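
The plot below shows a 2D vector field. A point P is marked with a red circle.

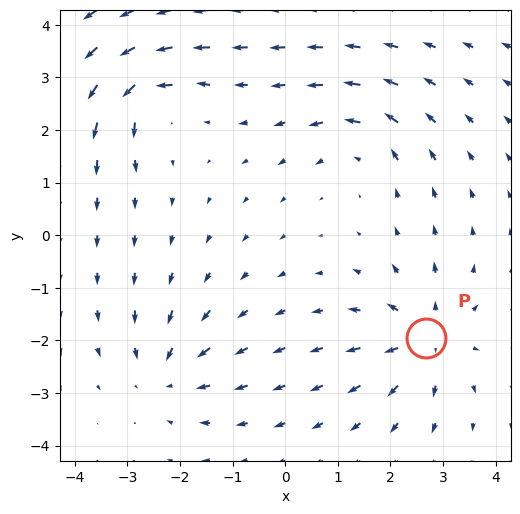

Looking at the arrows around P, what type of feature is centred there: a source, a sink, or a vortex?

At P (2.7, -2.0) the arrows spread outward. Divergence about +4, curl ≈0 — positive divergence with near-zero curl is a source.

source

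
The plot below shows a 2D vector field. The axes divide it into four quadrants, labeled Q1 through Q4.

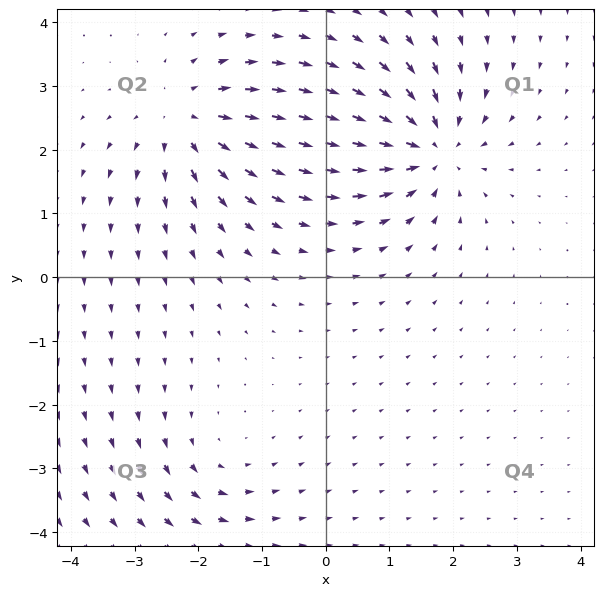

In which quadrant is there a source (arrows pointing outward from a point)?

Q2

The source sits at approximately (-2.2, 2.5), which lies in quadrant Q2. The divergence there is about +5, positive as expected for a source.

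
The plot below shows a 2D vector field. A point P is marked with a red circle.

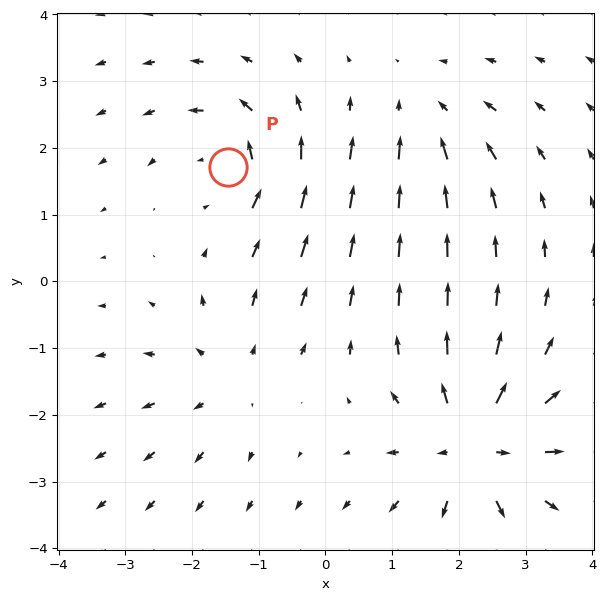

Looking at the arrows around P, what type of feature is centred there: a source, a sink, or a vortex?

At P (-1.5, 1.7) the arrows circulate counterclockwise. Divergence ≈0, curl about +4 — near-zero divergence with nonzero curl is a vortex.

vortex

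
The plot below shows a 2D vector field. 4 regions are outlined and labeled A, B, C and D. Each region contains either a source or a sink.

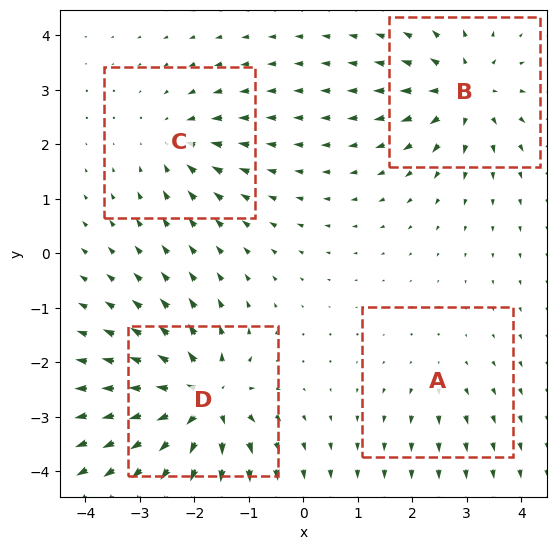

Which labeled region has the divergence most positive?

D

Divergence at each region's feature centre — A: about +2, B: about +6, C: about -4, D: about +9. Region D is most positive.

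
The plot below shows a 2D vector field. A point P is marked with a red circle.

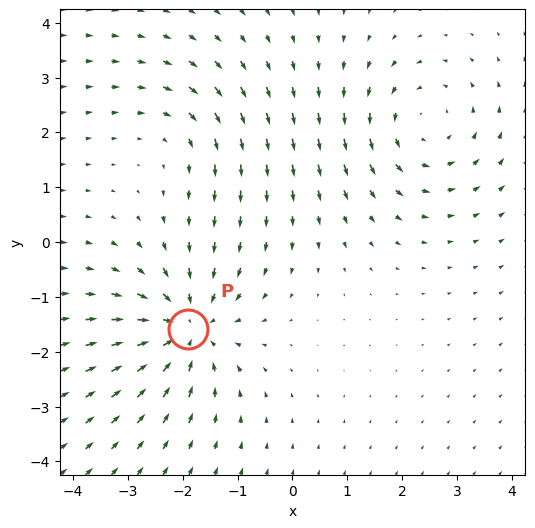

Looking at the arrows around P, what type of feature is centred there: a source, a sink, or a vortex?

At P (-1.9, -1.6) the arrows converge inward. Divergence about -5, curl ≈0 — negative divergence with near-zero curl is a sink.

sink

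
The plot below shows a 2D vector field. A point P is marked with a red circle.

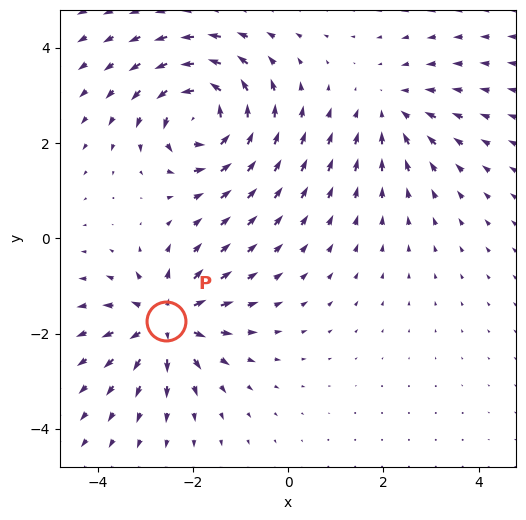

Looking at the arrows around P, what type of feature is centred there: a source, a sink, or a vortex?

At P (-2.6, -1.7) the arrows spread outward. Divergence about +6, curl ≈0 — positive divergence with near-zero curl is a source.

source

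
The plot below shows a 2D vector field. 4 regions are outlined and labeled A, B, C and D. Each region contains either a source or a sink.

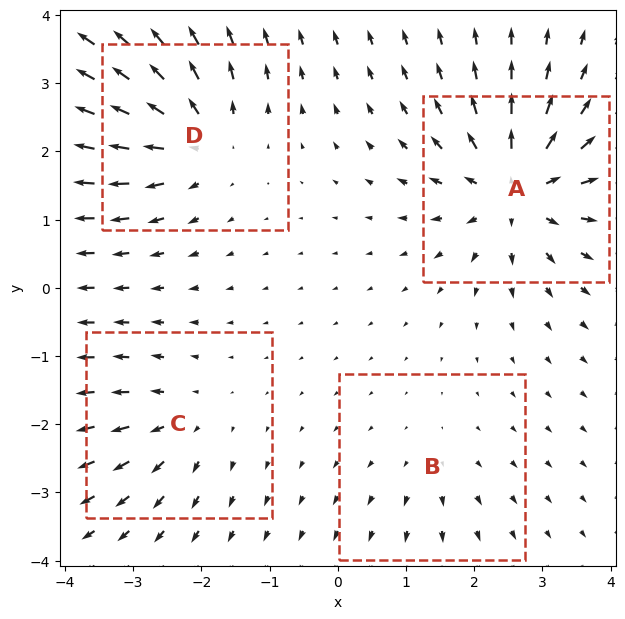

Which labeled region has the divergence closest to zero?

B

Divergence at each region's feature centre — A: about +8, B: about +3, C: about +4, D: about +6. Region B is closest to zero.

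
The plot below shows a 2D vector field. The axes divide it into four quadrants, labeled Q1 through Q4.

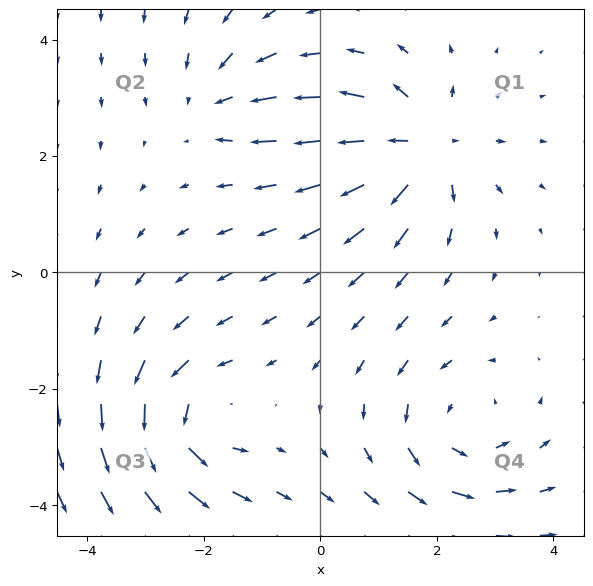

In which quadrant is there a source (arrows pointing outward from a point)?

Q1

The source sits at approximately (1.8, 2.1), which lies in quadrant Q1. The divergence there is about +6, positive as expected for a source.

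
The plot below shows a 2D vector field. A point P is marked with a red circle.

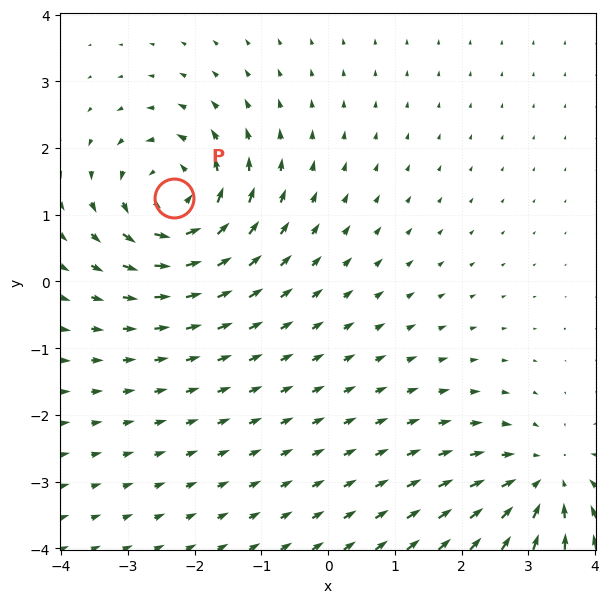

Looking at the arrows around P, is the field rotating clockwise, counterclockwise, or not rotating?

counterclockwise

Near P at (-2.3, 1.2) the arrows circulate counterclockwise. The curl (z-component) there is about +6; positive curl means counterclockwise rotation.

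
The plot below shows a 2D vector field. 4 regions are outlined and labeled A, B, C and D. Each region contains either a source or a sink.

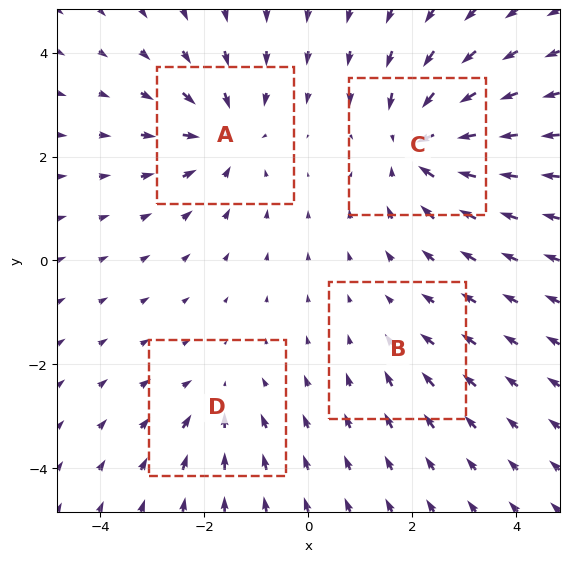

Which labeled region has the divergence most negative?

C

Divergence at each region's feature centre — A: about -5, B: about -2, C: about -7, D: about -3. Region C is most negative.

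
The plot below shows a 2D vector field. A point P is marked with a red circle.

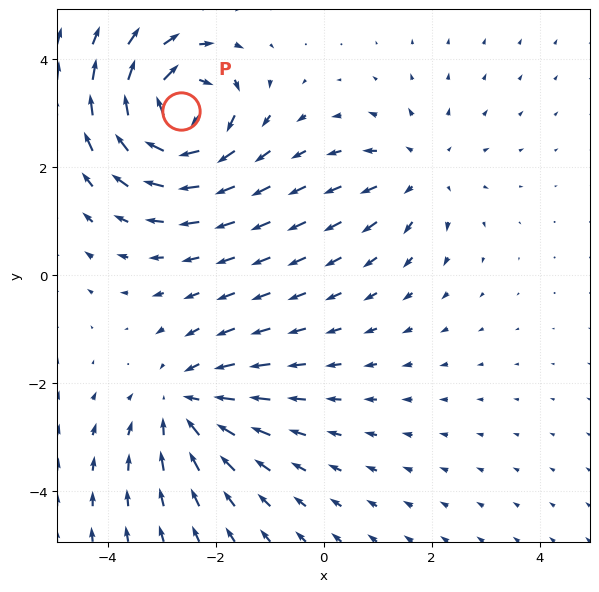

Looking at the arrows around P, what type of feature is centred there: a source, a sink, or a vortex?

vortex

At P (-2.6, 3.0) the arrows circulate clockwise. Divergence ≈0, curl about -6 — near-zero divergence with nonzero curl is a vortex.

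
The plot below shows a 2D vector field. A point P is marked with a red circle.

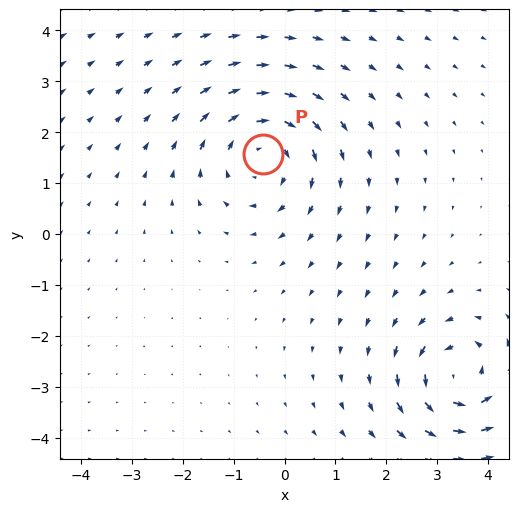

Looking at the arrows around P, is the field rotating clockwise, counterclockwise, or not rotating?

Near P at (-0.4, 1.6) the arrows circulate clockwise. The curl (z-component) there is about -3; negative curl means clockwise rotation.

clockwise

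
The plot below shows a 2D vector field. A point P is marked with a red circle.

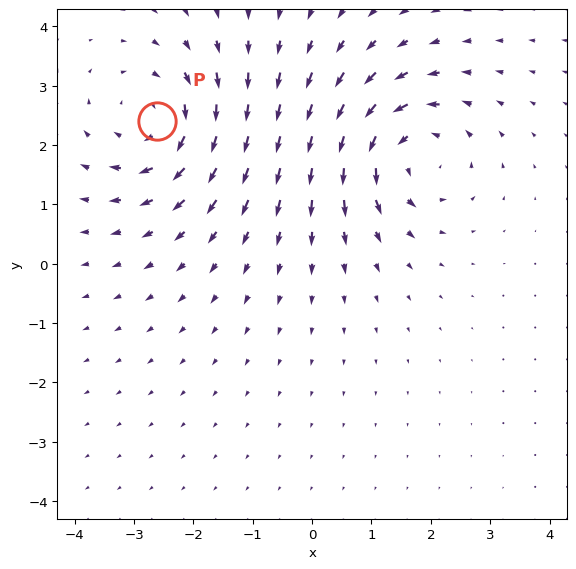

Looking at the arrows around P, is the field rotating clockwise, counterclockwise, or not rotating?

Near P at (-2.6, 2.4) the arrows circulate clockwise. The curl (z-component) there is about -5; negative curl means clockwise rotation.

clockwise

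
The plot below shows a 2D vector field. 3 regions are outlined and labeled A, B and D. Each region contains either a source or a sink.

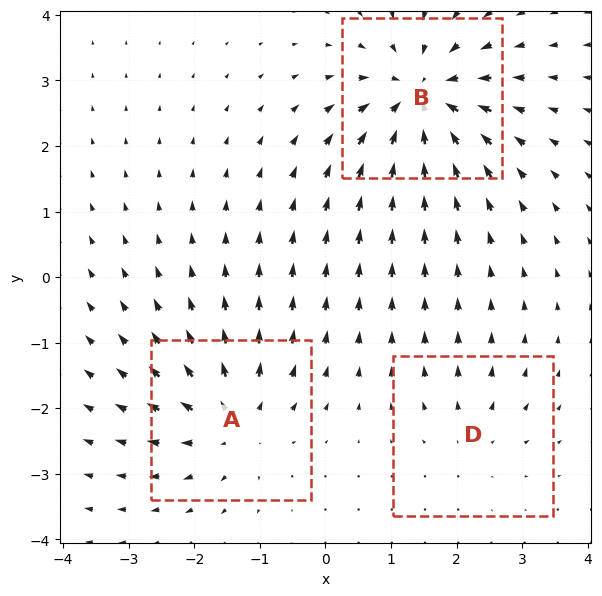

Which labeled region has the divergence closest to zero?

Divergence at each region's feature centre — A: about +4, B: about -6, D: about +2. Region D is closest to zero.

D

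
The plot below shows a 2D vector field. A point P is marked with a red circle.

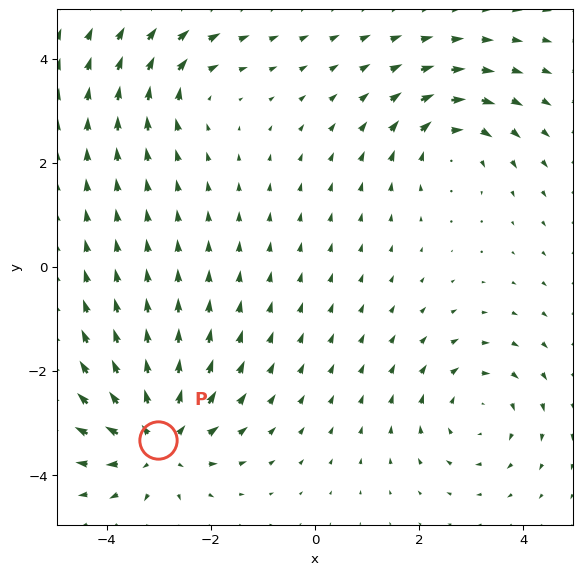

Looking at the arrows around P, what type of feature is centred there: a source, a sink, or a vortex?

At P (-3.0, -3.3) the arrows spread outward. Divergence about +5, curl ≈0 — positive divergence with near-zero curl is a source.

source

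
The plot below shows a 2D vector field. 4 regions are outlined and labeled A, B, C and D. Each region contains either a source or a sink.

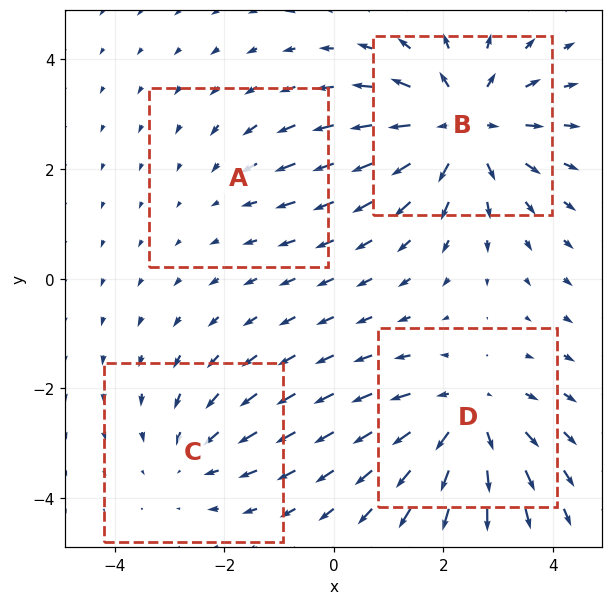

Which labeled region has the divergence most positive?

Divergence at each region's feature centre — A: about -2, B: about +6, C: about -3, D: about +4. Region B is most positive.

B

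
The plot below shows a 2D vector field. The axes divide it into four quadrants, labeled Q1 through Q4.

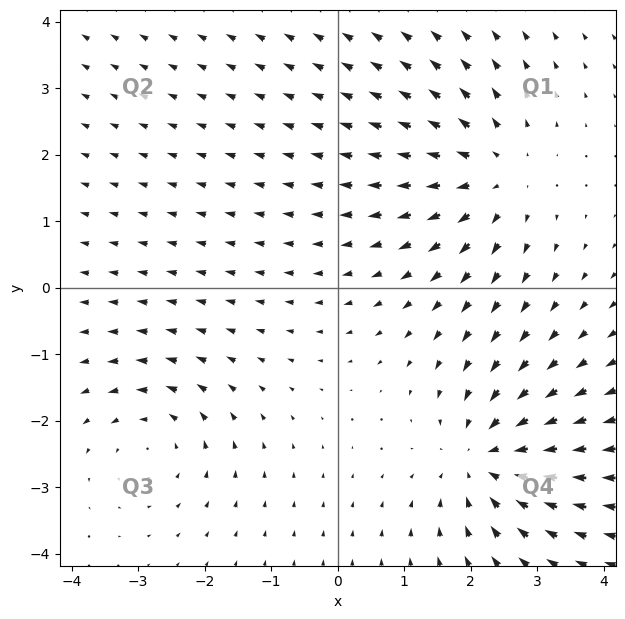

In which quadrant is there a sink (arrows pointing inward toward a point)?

Q4

The sink sits at approximately (2.2, -2.6), which lies in quadrant Q4. The divergence there is about -4, negative as expected for a sink.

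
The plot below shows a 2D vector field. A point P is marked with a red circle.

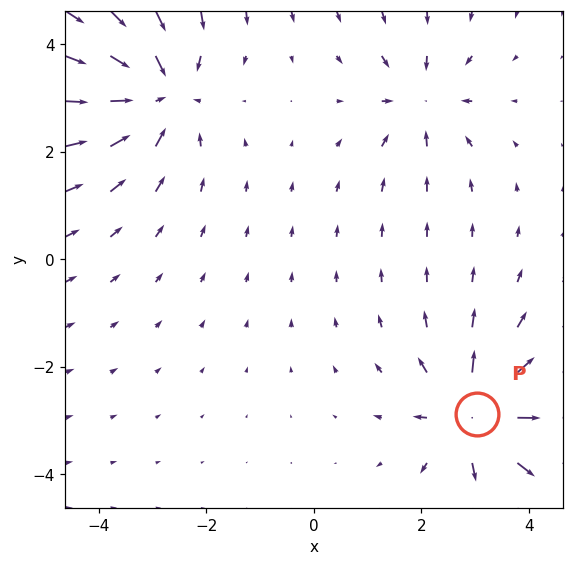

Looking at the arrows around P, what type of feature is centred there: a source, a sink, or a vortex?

At P (3.0, -2.9) the arrows spread outward. Divergence about +6, curl ≈0 — positive divergence with near-zero curl is a source.

source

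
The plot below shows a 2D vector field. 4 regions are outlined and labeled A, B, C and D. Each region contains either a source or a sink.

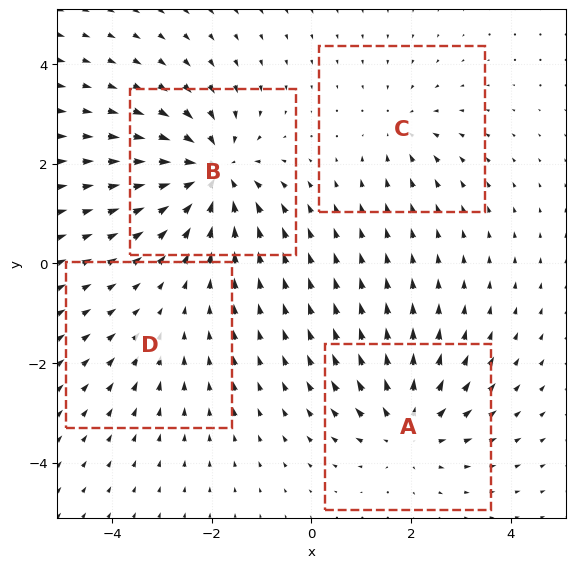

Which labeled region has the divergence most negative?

Divergence at each region's feature centre — A: about +5, B: about -7, C: about -3, D: about -2. Region B is most negative.

B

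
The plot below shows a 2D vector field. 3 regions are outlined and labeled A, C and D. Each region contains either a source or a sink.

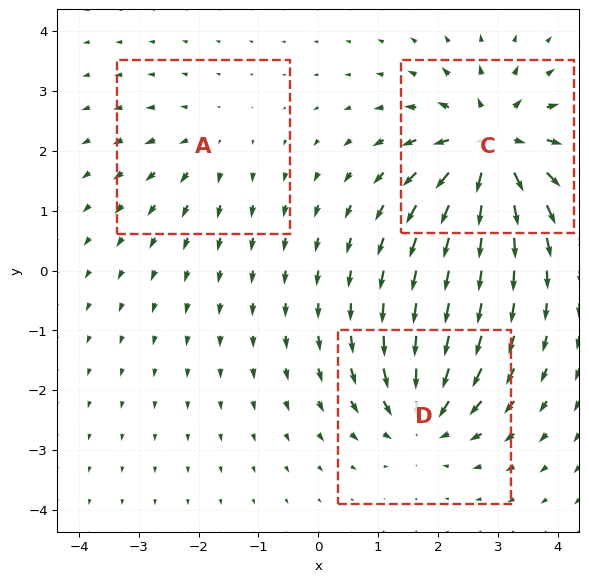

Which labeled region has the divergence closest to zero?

Divergence at each region's feature centre — A: about +2, C: about +6, D: about -4. Region A is closest to zero.

A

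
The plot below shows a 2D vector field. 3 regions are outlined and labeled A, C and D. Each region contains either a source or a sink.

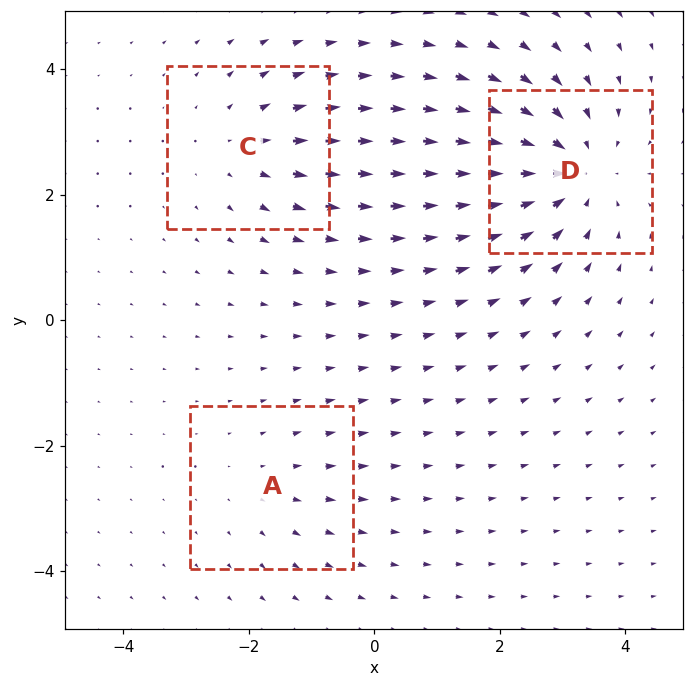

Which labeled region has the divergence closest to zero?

A

Divergence at each region's feature centre — A: about +2, C: about +3, D: about -4. Region A is closest to zero.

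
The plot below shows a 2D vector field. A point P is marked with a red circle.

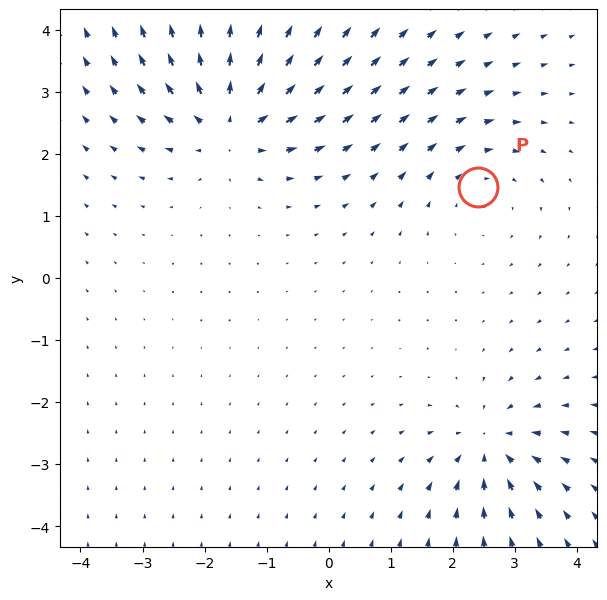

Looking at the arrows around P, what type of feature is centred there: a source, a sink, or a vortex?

vortex

At P (2.4, 1.5) the arrows circulate clockwise. Divergence ≈0, curl about -2 — near-zero divergence with nonzero curl is a vortex.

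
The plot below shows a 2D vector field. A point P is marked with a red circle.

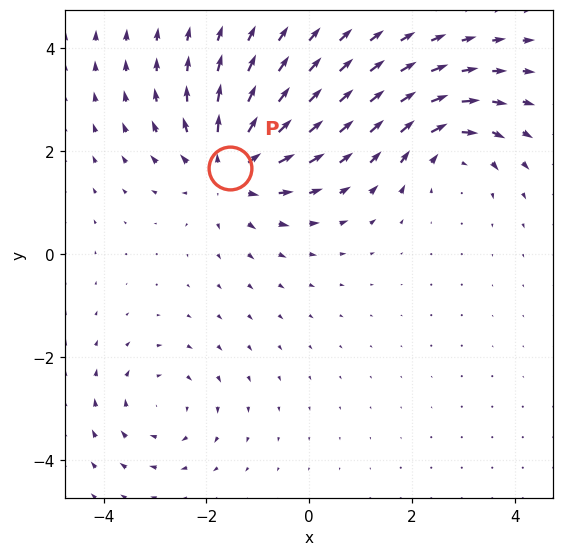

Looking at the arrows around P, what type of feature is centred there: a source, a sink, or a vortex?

At P (-1.5, 1.7) the arrows spread outward. Divergence about +5, curl ≈0 — positive divergence with near-zero curl is a source.

source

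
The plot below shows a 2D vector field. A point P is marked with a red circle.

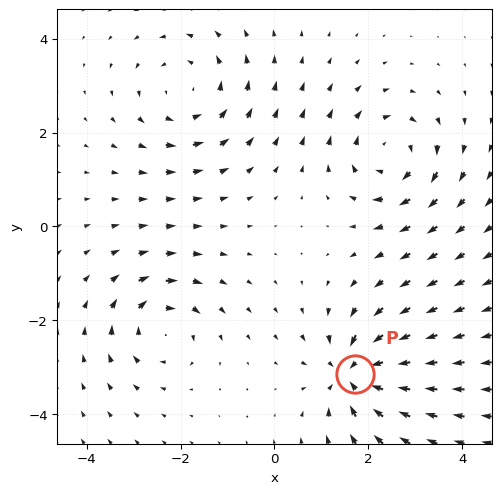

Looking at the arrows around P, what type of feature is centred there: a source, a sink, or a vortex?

At P (1.7, -3.1) the arrows converge inward. Divergence about -7, curl ≈0 — negative divergence with near-zero curl is a sink.

sink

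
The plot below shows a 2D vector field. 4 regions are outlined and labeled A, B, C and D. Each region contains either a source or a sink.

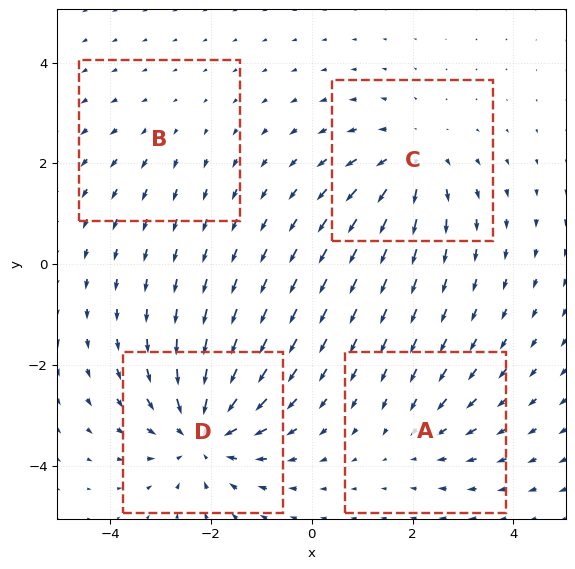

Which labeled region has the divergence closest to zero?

Divergence at each region's feature centre — A: about -3, B: about +2, C: about +4, D: about -6. Region B is closest to zero.

B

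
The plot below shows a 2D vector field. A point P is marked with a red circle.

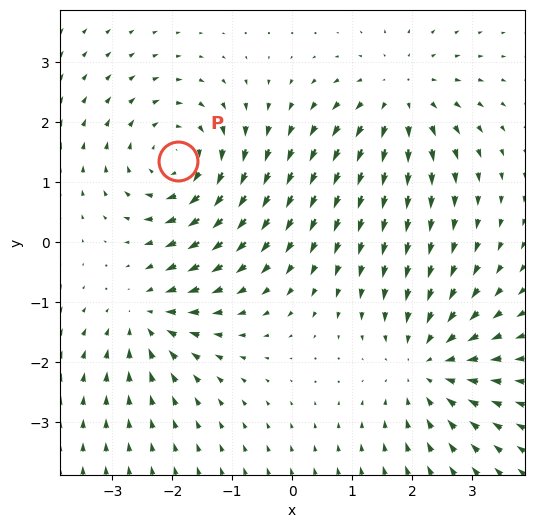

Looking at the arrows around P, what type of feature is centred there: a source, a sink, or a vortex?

vortex

At P (-1.9, 1.4) the arrows circulate clockwise. Divergence ≈0, curl about -5 — near-zero divergence with nonzero curl is a vortex.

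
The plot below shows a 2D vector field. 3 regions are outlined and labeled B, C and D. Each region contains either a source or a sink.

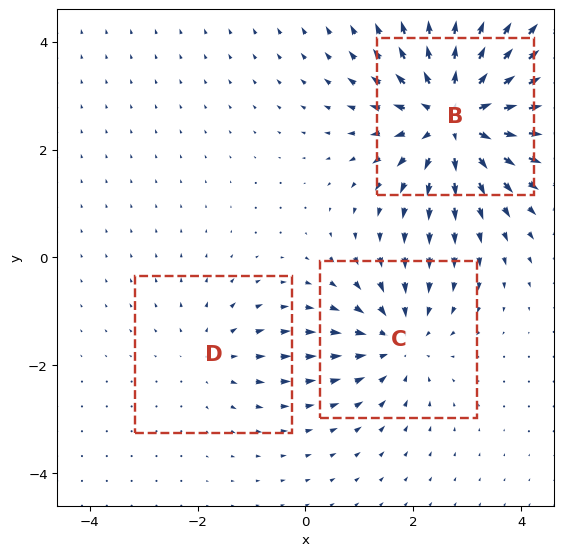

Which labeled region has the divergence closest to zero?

Divergence at each region's feature centre — B: about +5, C: about -3, D: about +2. Region D is closest to zero.

D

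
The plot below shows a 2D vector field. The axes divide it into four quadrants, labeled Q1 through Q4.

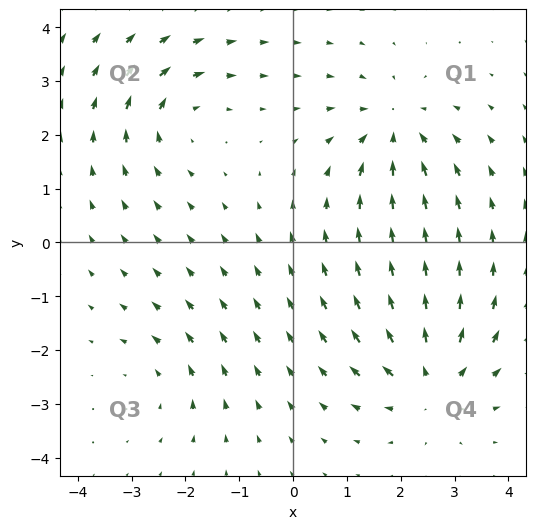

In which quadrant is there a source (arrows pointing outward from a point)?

Q4

The source sits at approximately (2.6, -2.6), which lies in quadrant Q4. The divergence there is about +5, positive as expected for a source.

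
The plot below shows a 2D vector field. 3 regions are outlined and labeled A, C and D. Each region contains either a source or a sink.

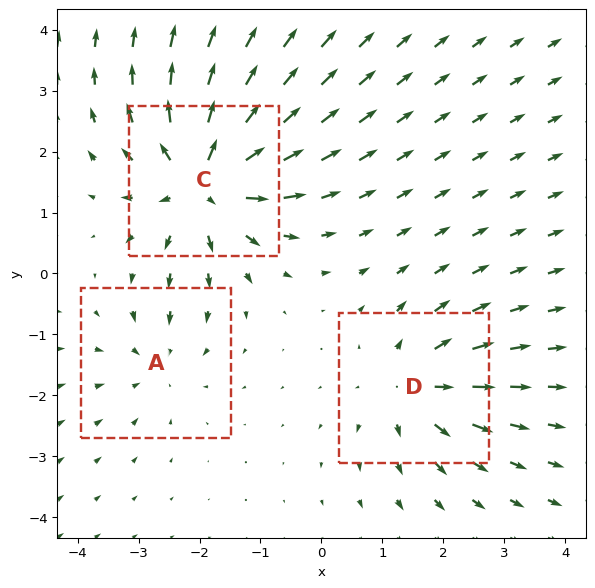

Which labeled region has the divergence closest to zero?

A

Divergence at each region's feature centre — A: about -3, C: about +6, D: about +4. Region A is closest to zero.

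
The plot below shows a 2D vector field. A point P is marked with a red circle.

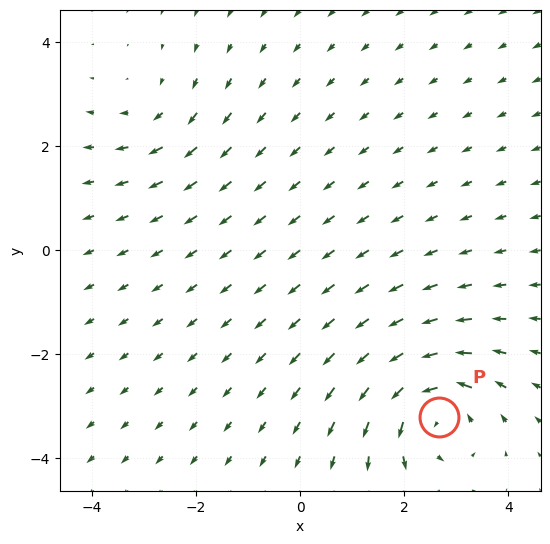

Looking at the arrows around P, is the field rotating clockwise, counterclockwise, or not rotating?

Near P at (2.7, -3.2) the arrows circulate counterclockwise. The curl (z-component) there is about +6; positive curl means counterclockwise rotation.

counterclockwise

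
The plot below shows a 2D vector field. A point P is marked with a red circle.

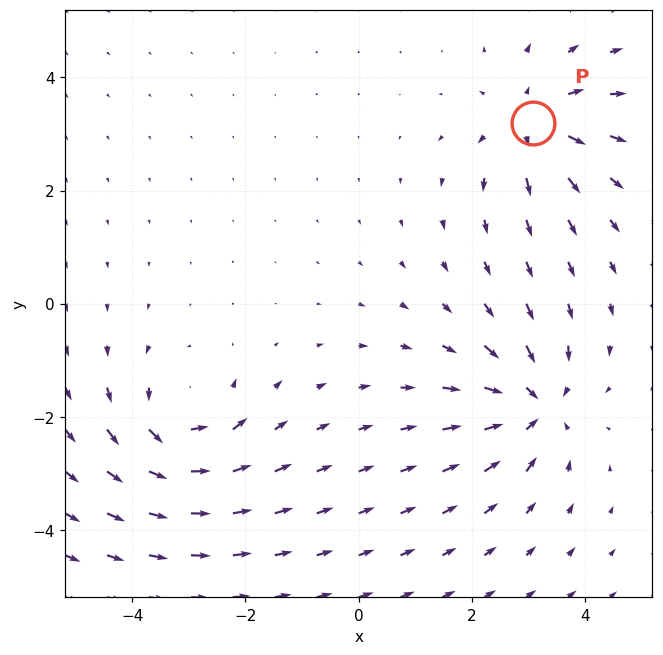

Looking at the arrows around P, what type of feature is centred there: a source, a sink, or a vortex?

source

At P (3.1, 3.2) the arrows spread outward. Divergence about +5, curl ≈0 — positive divergence with near-zero curl is a source.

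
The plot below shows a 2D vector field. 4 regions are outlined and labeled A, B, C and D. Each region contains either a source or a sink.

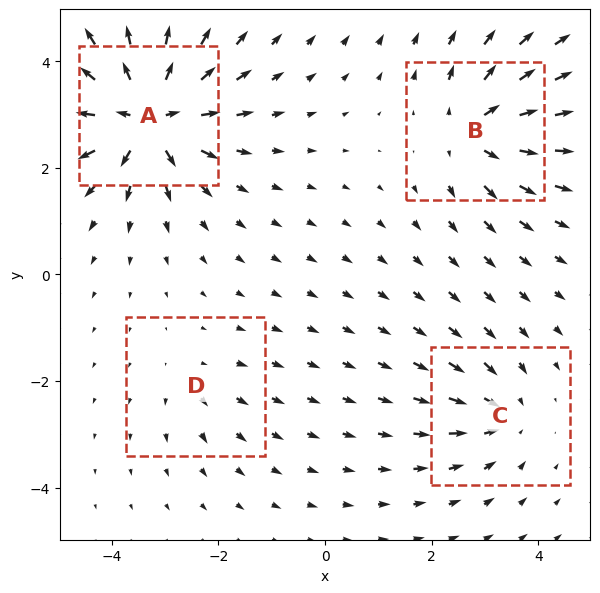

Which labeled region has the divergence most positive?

Divergence at each region's feature centre — A: about +9, B: about +6, C: about -4, D: about +2. Region A is most positive.

A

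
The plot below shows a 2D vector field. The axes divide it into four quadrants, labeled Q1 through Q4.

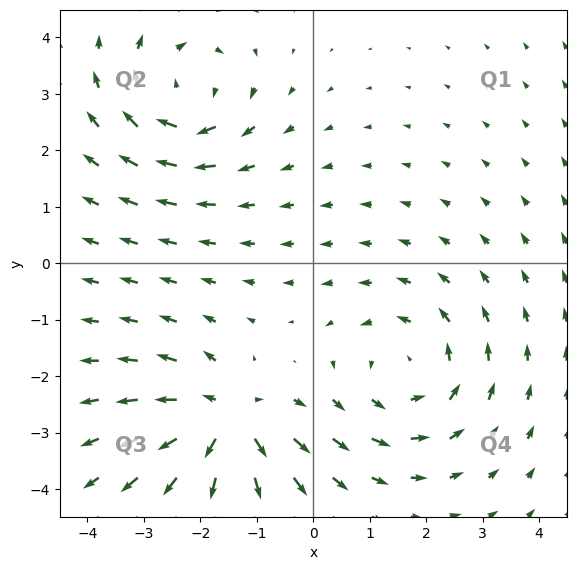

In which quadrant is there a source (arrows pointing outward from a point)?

Q3

The source sits at approximately (-1.5, -2.8), which lies in quadrant Q3. The divergence there is about +6, positive as expected for a source.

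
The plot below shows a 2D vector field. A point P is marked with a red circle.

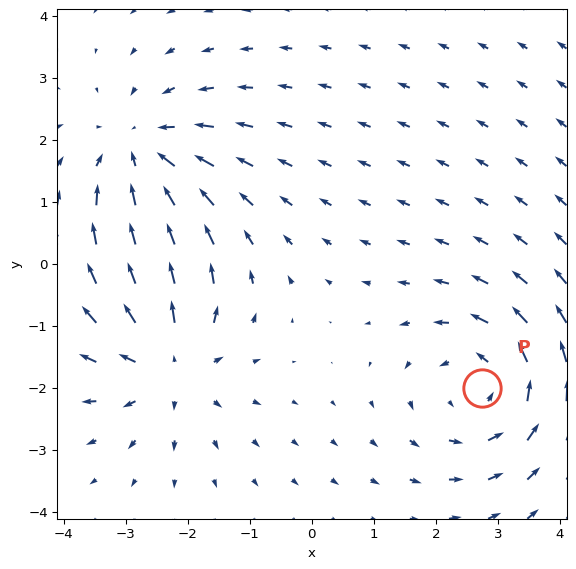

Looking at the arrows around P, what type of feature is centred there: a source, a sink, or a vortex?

vortex

At P (2.7, -2.0) the arrows circulate counterclockwise. Divergence ≈0, curl about +4 — near-zero divergence with nonzero curl is a vortex.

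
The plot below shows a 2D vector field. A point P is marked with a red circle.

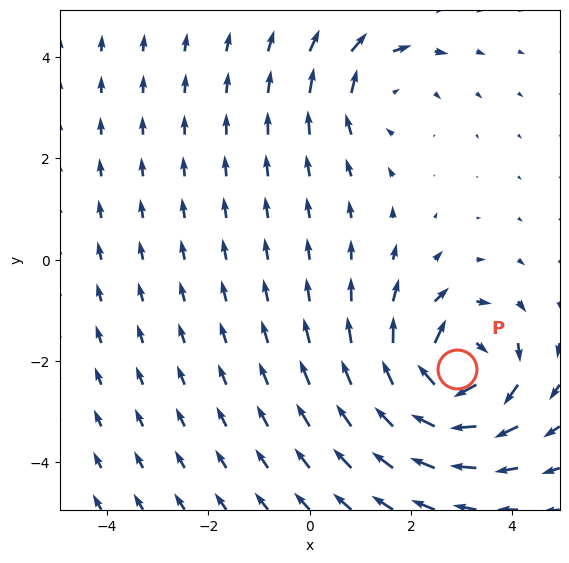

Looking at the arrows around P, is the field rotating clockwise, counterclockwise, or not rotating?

clockwise

Near P at (2.9, -2.2) the arrows circulate clockwise. The curl (z-component) there is about -5; negative curl means clockwise rotation.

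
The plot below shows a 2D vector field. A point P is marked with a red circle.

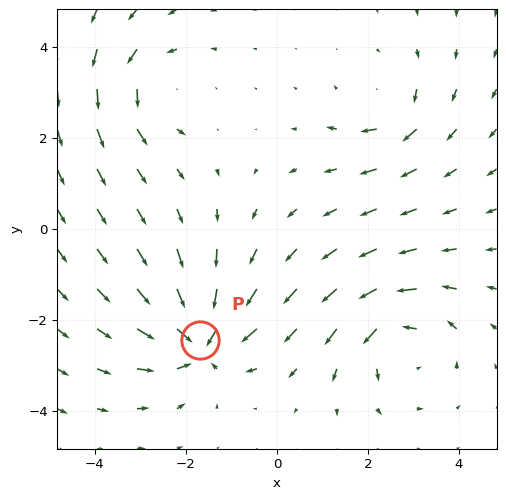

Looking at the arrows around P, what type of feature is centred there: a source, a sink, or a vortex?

sink

At P (-1.7, -2.4) the arrows converge inward. Divergence about -7, curl ≈0 — negative divergence with near-zero curl is a sink.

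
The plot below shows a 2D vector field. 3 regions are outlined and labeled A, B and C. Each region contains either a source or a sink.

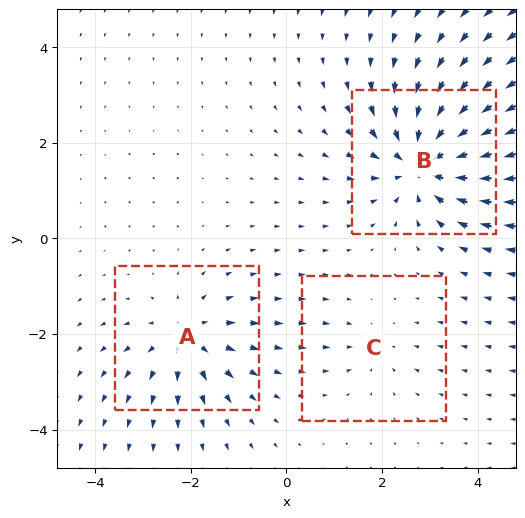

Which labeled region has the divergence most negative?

B

Divergence at each region's feature centre — A: about +4, B: about -6, C: about -2. Region B is most negative.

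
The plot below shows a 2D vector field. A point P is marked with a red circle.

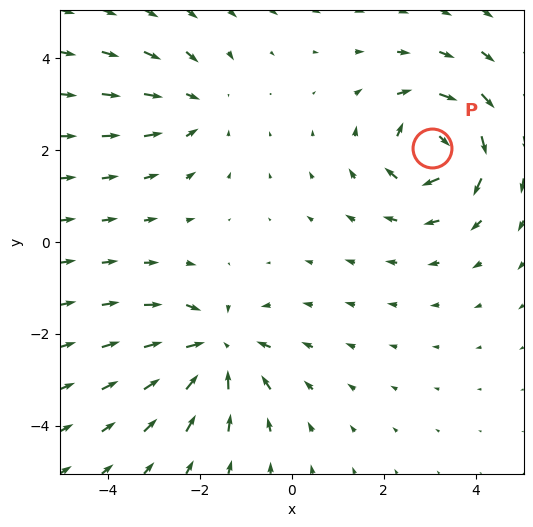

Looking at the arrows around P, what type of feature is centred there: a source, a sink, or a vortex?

At P (3.1, 2.0) the arrows circulate clockwise. Divergence ≈0, curl about -6 — near-zero divergence with nonzero curl is a vortex.

vortex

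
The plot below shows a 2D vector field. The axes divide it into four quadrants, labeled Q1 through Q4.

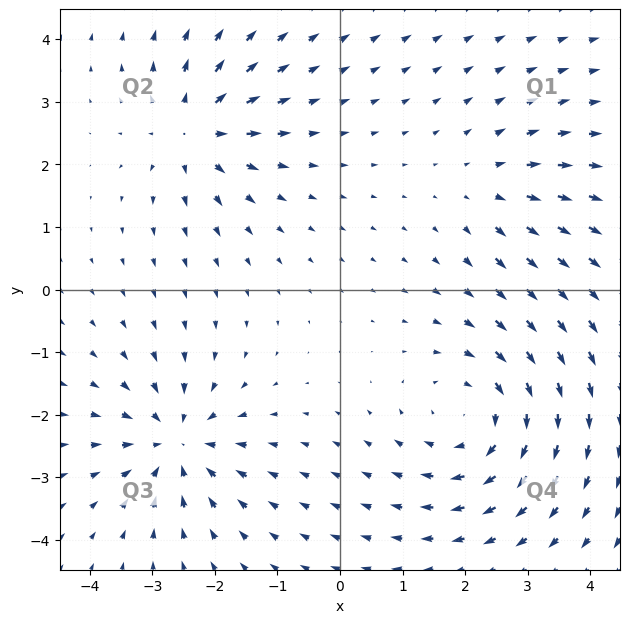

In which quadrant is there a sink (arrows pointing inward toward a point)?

The sink sits at approximately (-2.6, -2.5), which lies in quadrant Q3. The divergence there is about -5, negative as expected for a sink.

Q3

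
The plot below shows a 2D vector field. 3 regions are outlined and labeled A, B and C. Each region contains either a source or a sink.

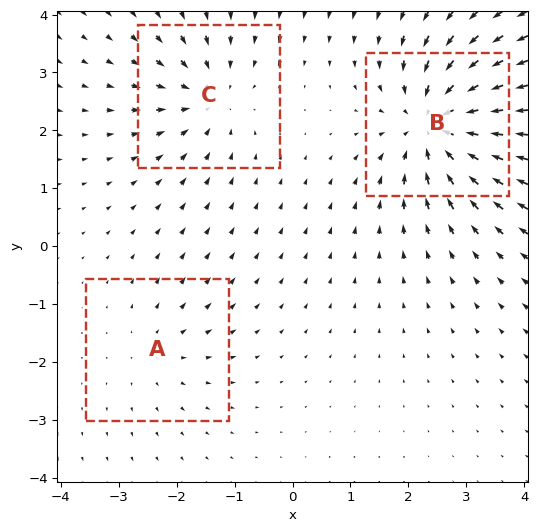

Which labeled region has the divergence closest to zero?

Divergence at each region's feature centre — A: about +2, B: about -6, C: about -4. Region A is closest to zero.

A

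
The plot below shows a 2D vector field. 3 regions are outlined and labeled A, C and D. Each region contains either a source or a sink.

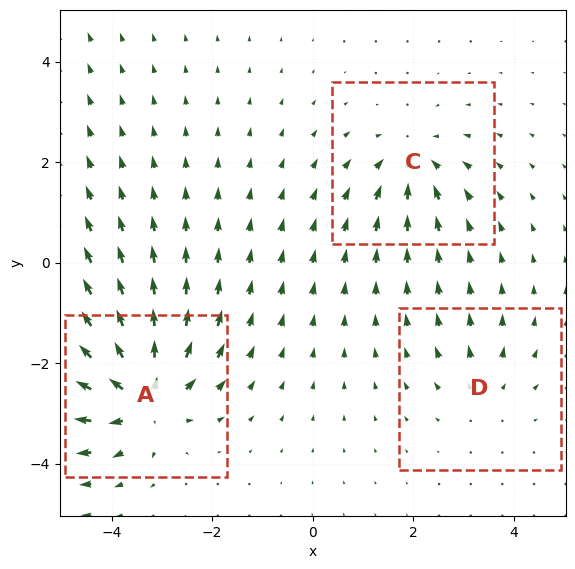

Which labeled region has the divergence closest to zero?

D

Divergence at each region's feature centre — A: about +6, C: about -3, D: about +2. Region D is closest to zero.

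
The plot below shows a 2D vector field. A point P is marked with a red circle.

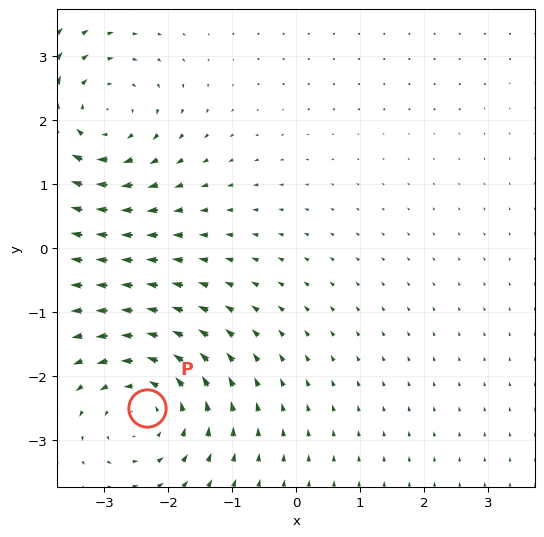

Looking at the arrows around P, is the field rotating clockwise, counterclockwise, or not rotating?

Near P at (-2.3, -2.5) the arrows circulate counterclockwise. The curl (z-component) there is about +4; positive curl means counterclockwise rotation.

counterclockwise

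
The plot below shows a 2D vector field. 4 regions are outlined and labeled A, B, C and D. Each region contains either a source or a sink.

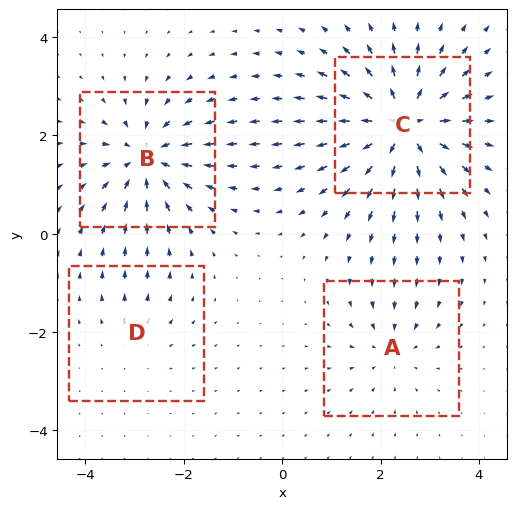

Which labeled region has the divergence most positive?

C

Divergence at each region's feature centre — A: about -4, B: about -6, C: about +8, D: about +2. Region C is most positive.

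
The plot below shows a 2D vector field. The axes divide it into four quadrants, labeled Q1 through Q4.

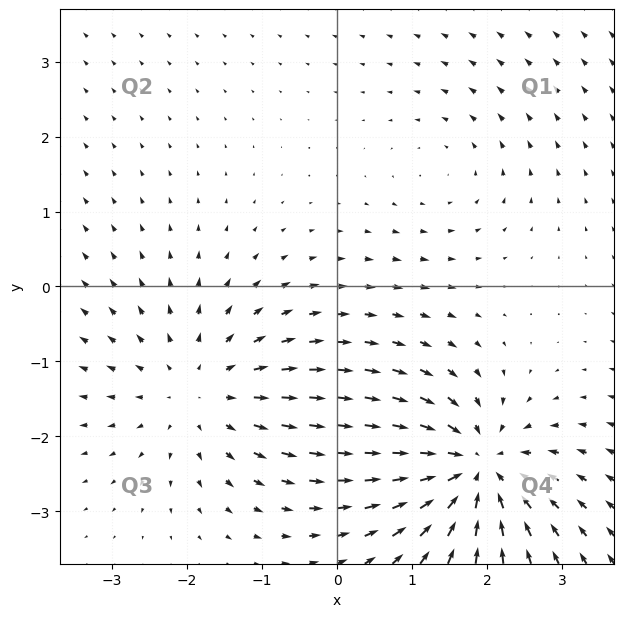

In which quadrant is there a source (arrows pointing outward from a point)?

Q3

The source sits at approximately (-1.8, -1.4), which lies in quadrant Q3. The divergence there is about +4, positive as expected for a source.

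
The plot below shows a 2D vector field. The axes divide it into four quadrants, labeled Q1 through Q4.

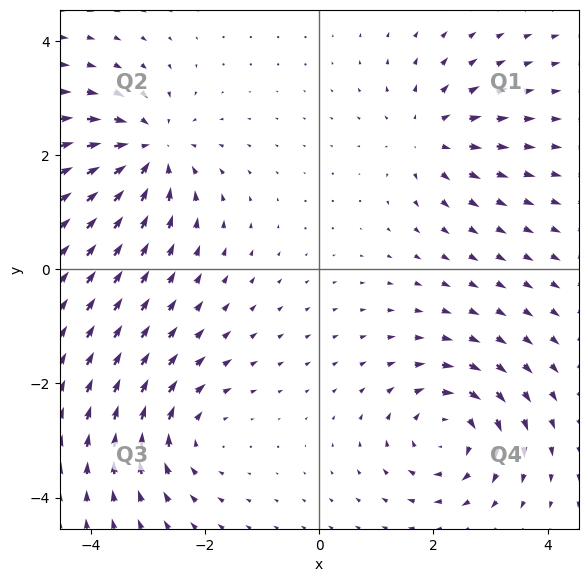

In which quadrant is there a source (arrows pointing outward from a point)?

The source sits at approximately (1.9, 2.3), which lies in quadrant Q1. The divergence there is about +4, positive as expected for a source.

Q1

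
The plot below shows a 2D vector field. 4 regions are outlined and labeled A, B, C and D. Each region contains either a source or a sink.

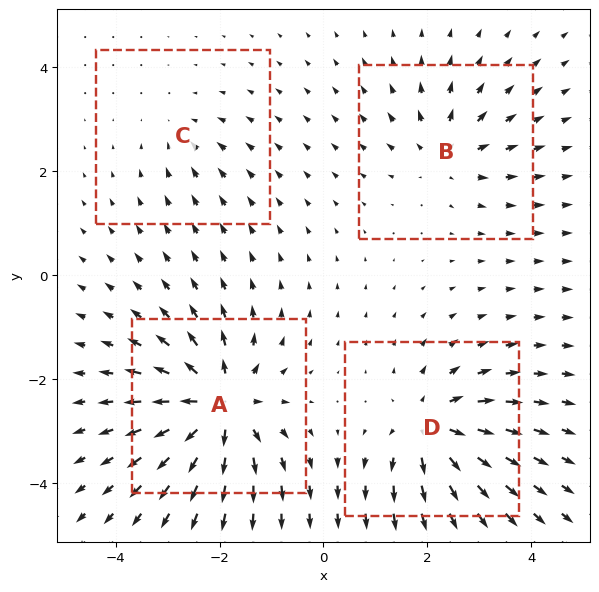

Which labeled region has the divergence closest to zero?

Divergence at each region's feature centre — A: about +8, B: about +4, C: about -2, D: about +6. Region C is closest to zero.

C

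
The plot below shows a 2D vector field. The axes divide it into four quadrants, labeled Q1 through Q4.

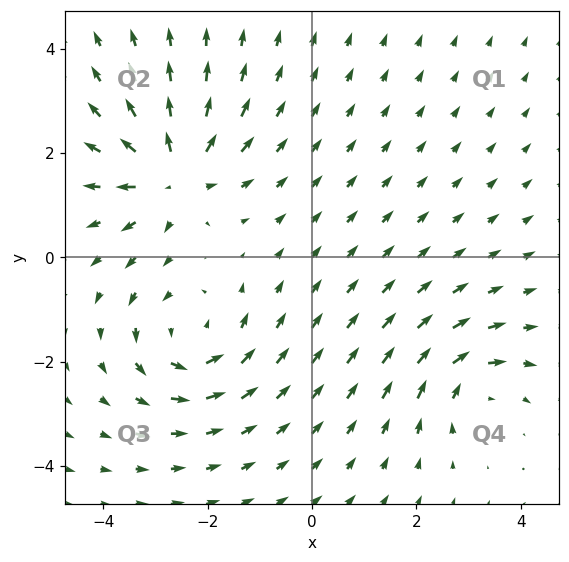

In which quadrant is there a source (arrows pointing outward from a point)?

Q2

The source sits at approximately (-2.6, 1.6), which lies in quadrant Q2. The divergence there is about +6, positive as expected for a source.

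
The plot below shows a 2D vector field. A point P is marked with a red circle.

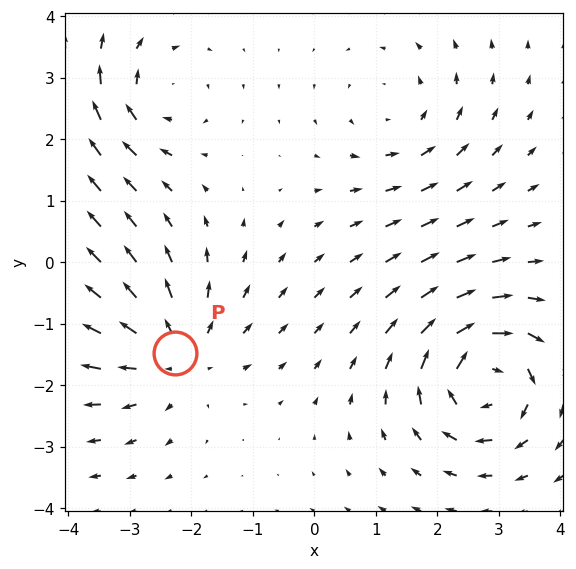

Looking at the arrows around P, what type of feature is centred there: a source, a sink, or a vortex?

source

At P (-2.3, -1.5) the arrows spread outward. Divergence about +4, curl ≈0 — positive divergence with near-zero curl is a source.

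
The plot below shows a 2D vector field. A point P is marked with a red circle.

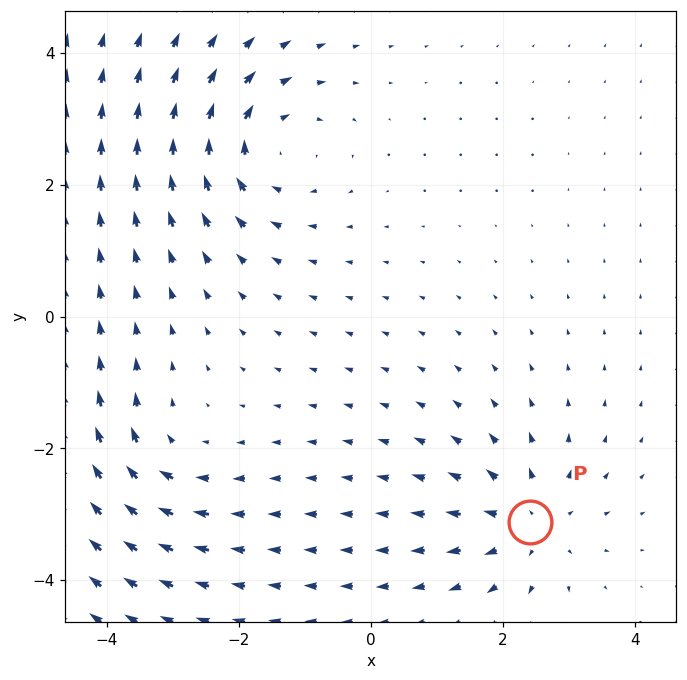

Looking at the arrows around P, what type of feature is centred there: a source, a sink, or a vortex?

source

At P (2.4, -3.1) the arrows spread outward. Divergence about +4, curl ≈0 — positive divergence with near-zero curl is a source.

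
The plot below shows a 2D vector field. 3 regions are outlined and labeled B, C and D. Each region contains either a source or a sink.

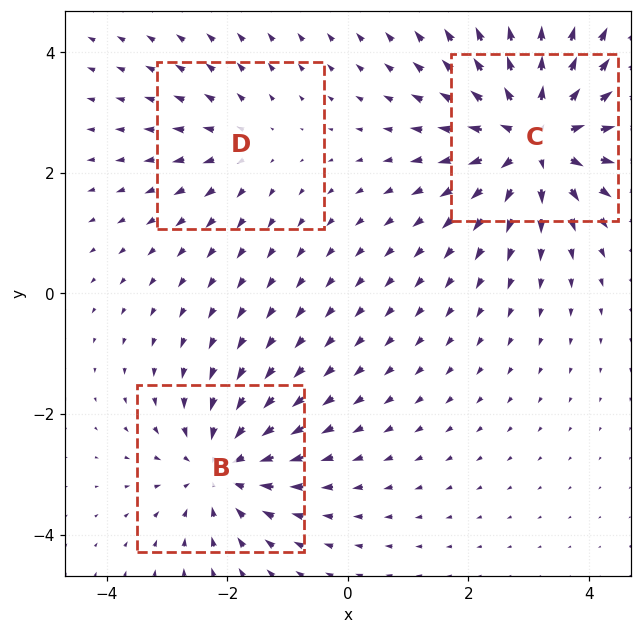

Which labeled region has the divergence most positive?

C

Divergence at each region's feature centre — B: about -3, C: about +5, D: about +2. Region C is most positive.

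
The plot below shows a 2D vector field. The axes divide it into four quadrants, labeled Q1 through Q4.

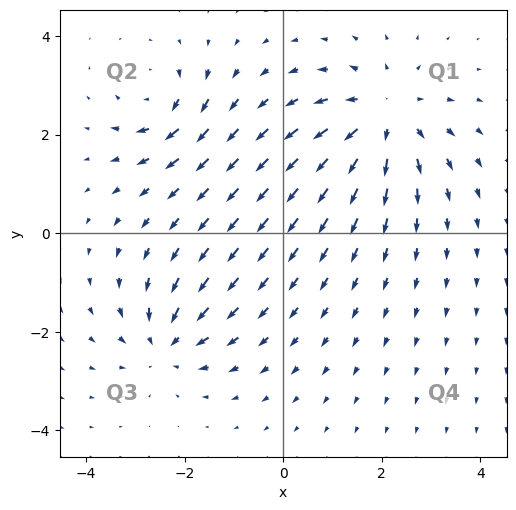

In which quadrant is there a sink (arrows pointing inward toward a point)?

Q3

The sink sits at approximately (-2.4, -2.2), which lies in quadrant Q3. The divergence there is about -4, negative as expected for a sink.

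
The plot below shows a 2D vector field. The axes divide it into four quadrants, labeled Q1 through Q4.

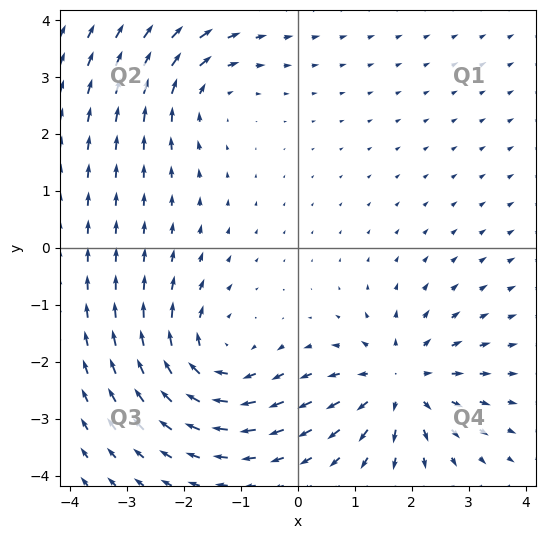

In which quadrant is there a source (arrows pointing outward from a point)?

Q4

The source sits at approximately (1.8, -2.4), which lies in quadrant Q4. The divergence there is about +5, positive as expected for a source.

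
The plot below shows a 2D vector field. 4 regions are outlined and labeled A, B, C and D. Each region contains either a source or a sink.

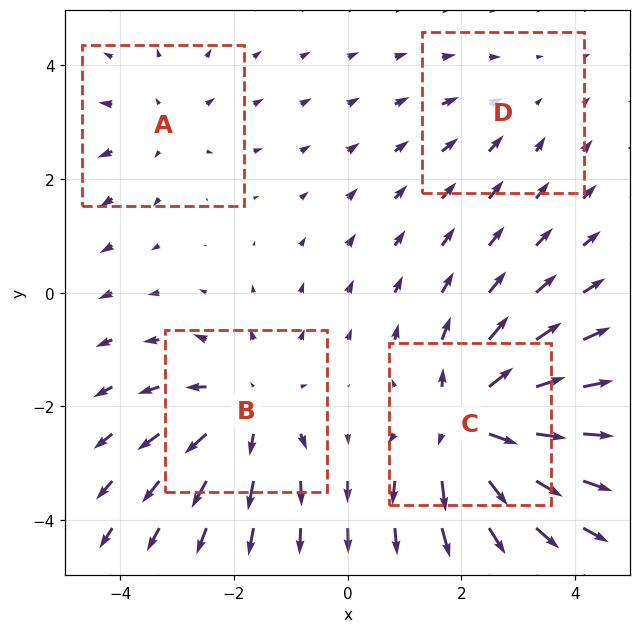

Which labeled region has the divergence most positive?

Divergence at each region's feature centre — A: about +3, B: about +5, C: about +7, D: about -2. Region C is most positive.

C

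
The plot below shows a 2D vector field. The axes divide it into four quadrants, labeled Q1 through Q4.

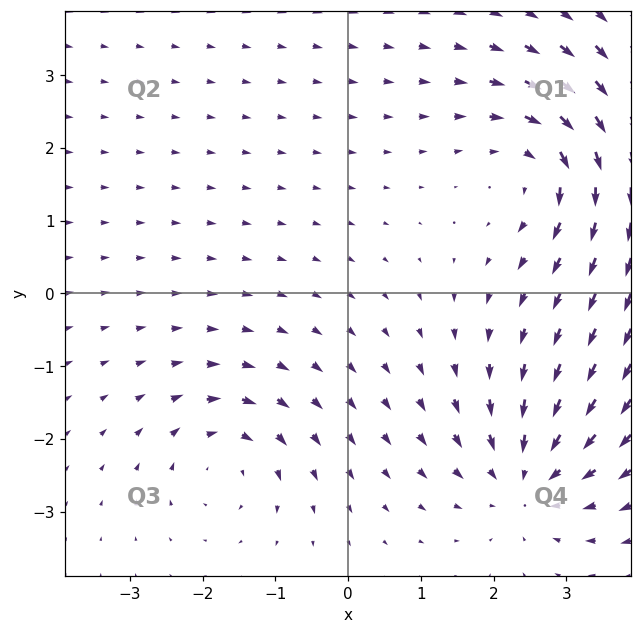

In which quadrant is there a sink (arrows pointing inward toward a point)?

Q4

The sink sits at approximately (2.5, -2.5), which lies in quadrant Q4. The divergence there is about -5, negative as expected for a sink.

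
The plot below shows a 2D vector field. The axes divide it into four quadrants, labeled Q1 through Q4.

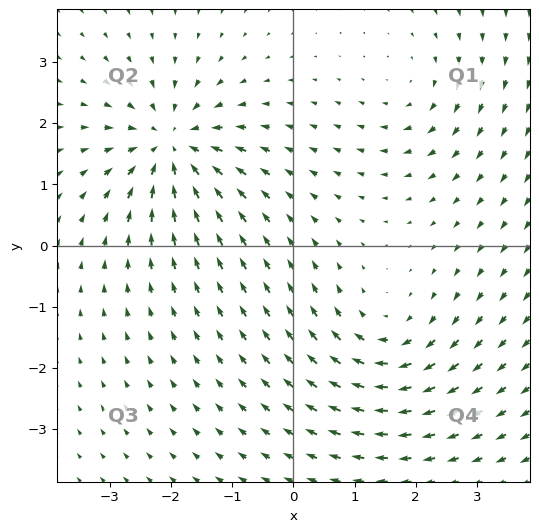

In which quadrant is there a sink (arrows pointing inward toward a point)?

Q2

The sink sits at approximately (-2.0, 1.6), which lies in quadrant Q2. The divergence there is about -6, negative as expected for a sink.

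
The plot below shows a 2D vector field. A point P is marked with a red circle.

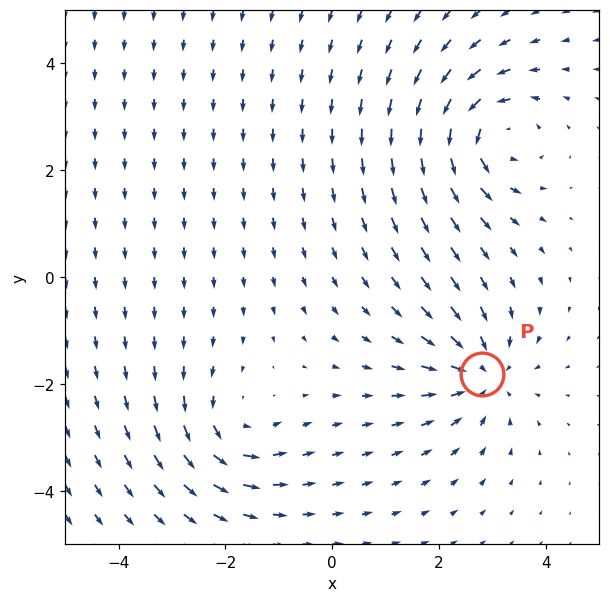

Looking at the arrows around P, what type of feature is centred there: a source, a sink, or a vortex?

At P (2.8, -1.8) the arrows converge inward. Divergence about -4, curl ≈0 — negative divergence with near-zero curl is a sink.

sink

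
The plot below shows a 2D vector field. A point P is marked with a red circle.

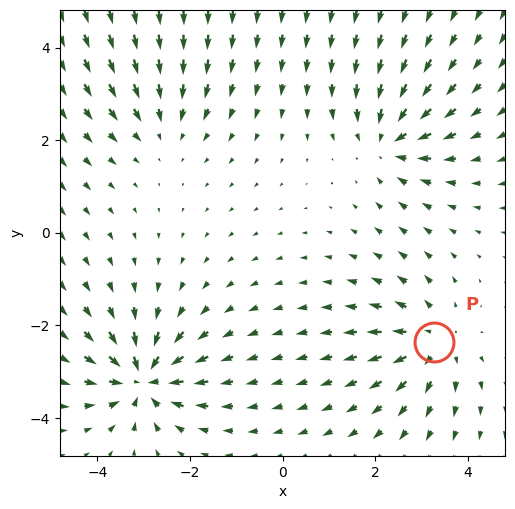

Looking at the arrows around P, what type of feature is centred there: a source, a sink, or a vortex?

At P (3.3, -2.3) the arrows spread outward. Divergence about +3, curl ≈0 — positive divergence with near-zero curl is a source.

source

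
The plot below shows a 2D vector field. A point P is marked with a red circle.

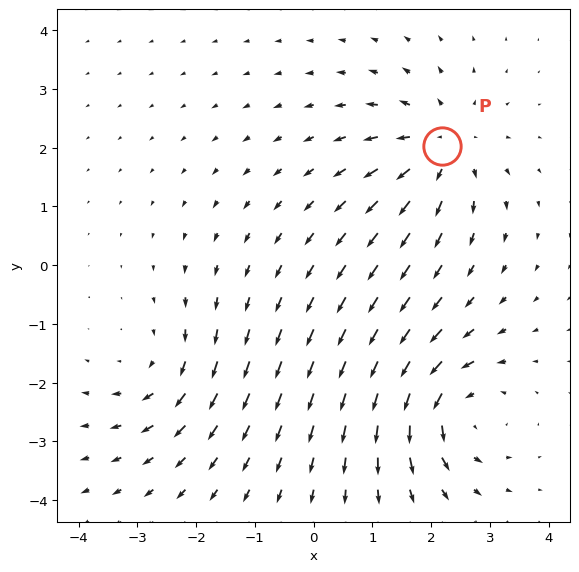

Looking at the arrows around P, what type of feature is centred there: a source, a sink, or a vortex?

source

At P (2.2, 2.0) the arrows spread outward. Divergence about +4, curl ≈0 — positive divergence with near-zero curl is a source.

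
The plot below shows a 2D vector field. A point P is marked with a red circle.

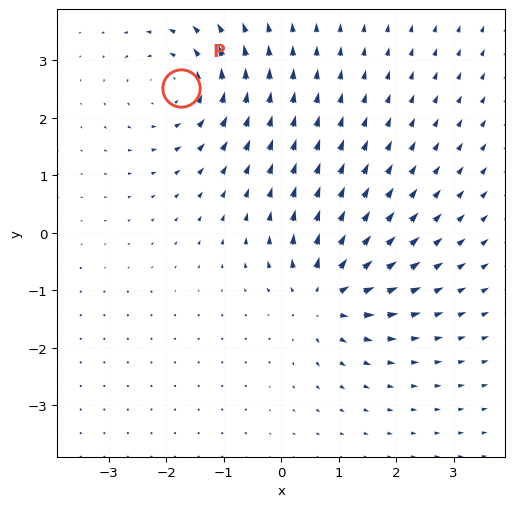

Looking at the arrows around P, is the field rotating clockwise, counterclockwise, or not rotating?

Near P at (-1.7, 2.5) the arrows circulate counterclockwise. The curl (z-component) there is about +5; positive curl means counterclockwise rotation.

counterclockwise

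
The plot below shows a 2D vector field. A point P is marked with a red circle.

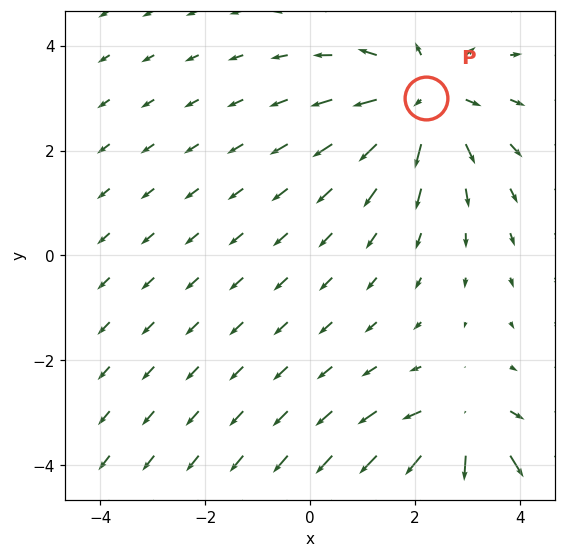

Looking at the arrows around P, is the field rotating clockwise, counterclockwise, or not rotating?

Near P at (2.2, 3.0) the arrows show no circulation. The curl there is ≈0.

not rotating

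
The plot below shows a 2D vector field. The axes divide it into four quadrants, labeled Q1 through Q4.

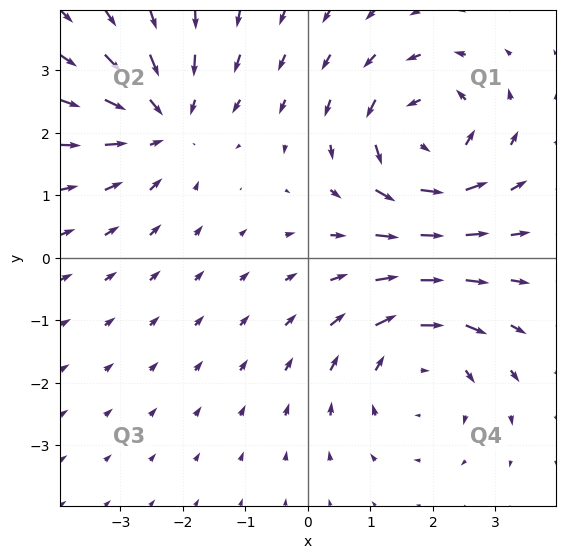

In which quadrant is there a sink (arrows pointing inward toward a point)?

The sink sits at approximately (-2.3, 2.2), which lies in quadrant Q2. The divergence there is about -3, negative as expected for a sink.

Q2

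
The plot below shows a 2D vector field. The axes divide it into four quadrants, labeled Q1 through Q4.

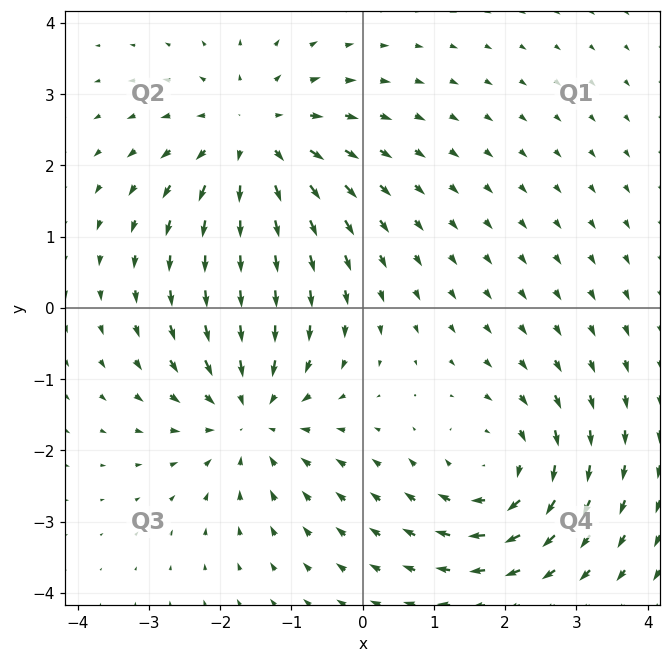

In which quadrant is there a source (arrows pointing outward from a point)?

The source sits at approximately (-1.5, 2.4), which lies in quadrant Q2. The divergence there is about +3, positive as expected for a source.

Q2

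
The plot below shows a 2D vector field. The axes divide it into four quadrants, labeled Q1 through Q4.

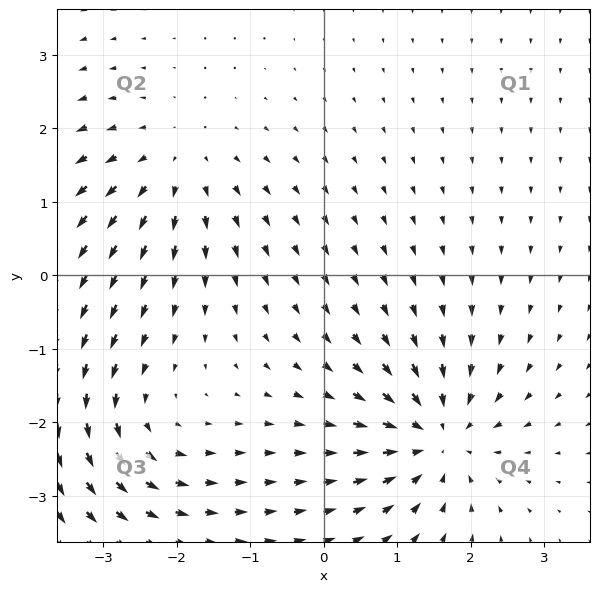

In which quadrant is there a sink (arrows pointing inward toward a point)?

The sink sits at approximately (1.5, -2.2), which lies in quadrant Q4. The divergence there is about -6, negative as expected for a sink.

Q4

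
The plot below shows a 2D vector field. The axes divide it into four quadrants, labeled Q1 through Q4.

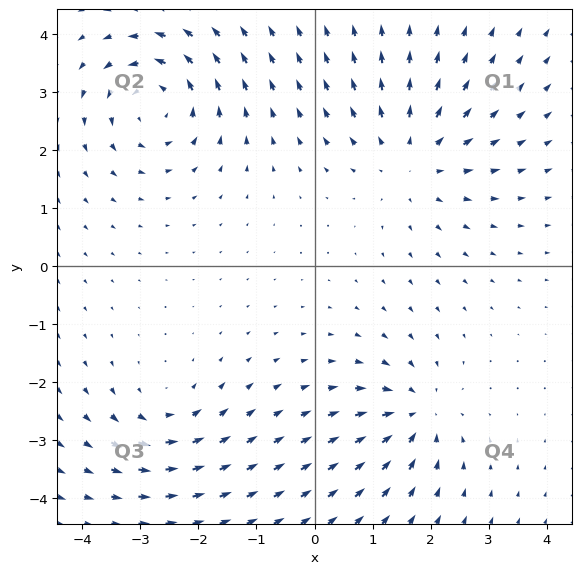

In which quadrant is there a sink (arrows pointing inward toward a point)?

The sink sits at approximately (1.7, -2.6), which lies in quadrant Q4. The divergence there is about -5, negative as expected for a sink.

Q4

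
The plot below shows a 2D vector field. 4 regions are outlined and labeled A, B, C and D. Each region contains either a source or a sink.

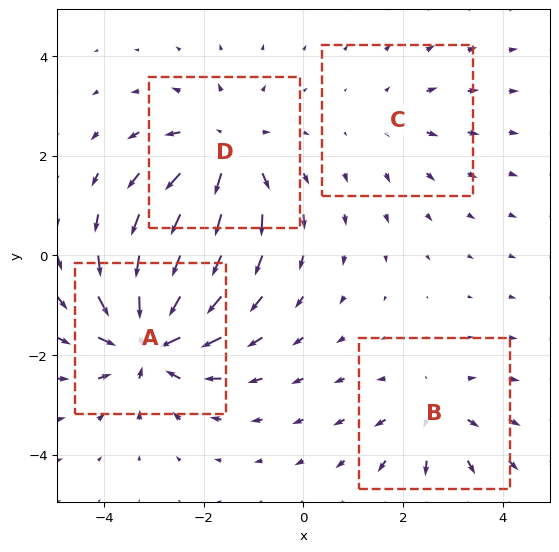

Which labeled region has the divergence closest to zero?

Divergence at each region's feature centre — A: about -7, B: about +4, C: about +2, D: about +5. Region C is closest to zero.

C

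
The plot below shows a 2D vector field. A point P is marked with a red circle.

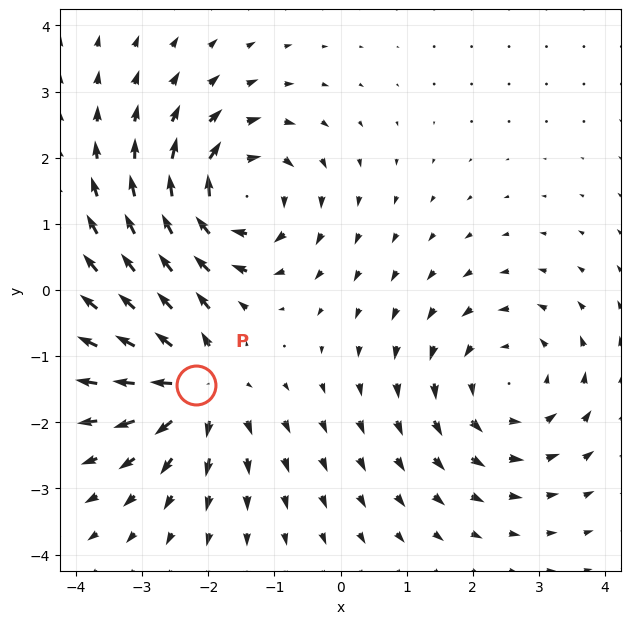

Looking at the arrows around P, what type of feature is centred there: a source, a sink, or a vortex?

At P (-2.2, -1.4) the arrows spread outward. Divergence about +6, curl ≈0 — positive divergence with near-zero curl is a source.

source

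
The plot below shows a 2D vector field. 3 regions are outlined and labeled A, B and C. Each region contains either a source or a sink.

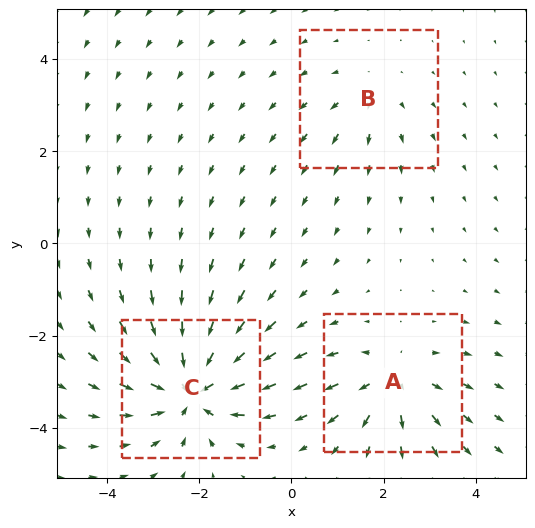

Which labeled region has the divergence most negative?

Divergence at each region's feature centre — A: about +3, B: about +2, C: about -6. Region C is most negative.

C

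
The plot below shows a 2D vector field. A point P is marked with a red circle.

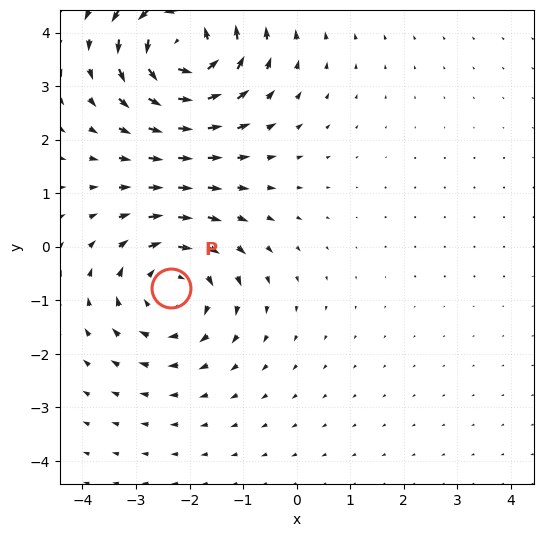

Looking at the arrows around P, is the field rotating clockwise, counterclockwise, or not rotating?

Near P at (-2.3, -0.8) the arrows circulate clockwise. The curl (z-component) there is about -3; negative curl means clockwise rotation.

clockwise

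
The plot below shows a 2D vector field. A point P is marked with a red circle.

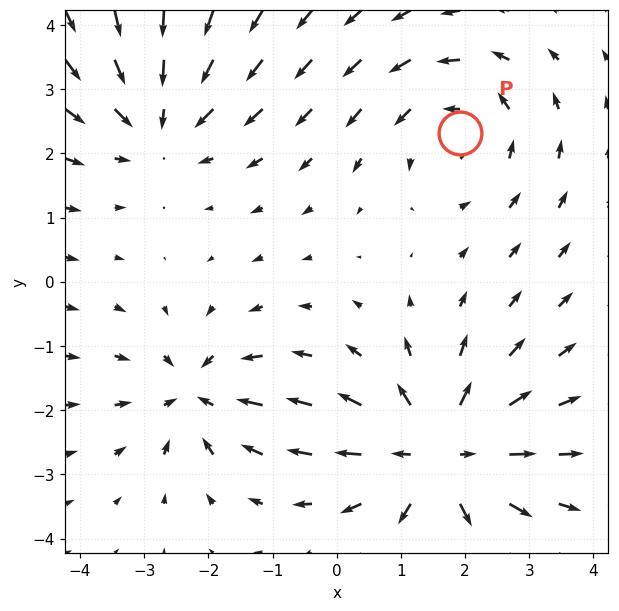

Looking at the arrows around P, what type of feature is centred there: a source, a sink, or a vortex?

At P (1.9, 2.3) the arrows circulate counterclockwise. Divergence ≈0, curl about +3 — near-zero divergence with nonzero curl is a vortex.

vortex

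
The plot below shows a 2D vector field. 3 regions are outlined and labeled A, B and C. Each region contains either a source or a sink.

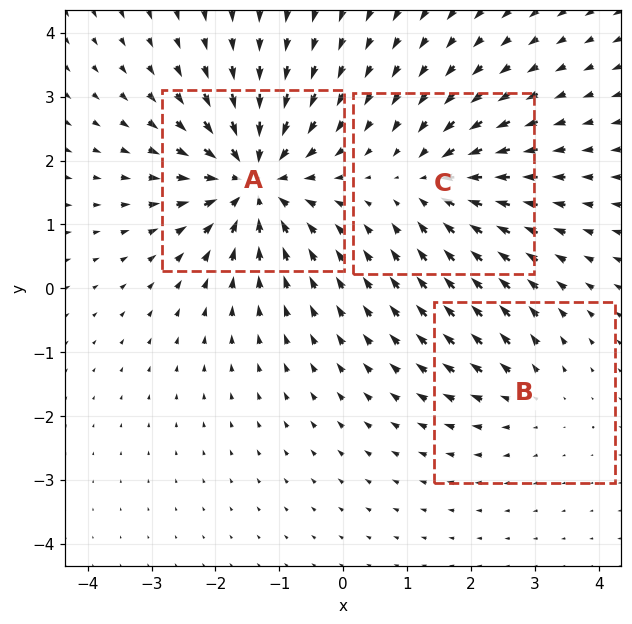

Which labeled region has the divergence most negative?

Divergence at each region's feature centre — A: about -6, B: about +2, C: about -4. Region A is most negative.

A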